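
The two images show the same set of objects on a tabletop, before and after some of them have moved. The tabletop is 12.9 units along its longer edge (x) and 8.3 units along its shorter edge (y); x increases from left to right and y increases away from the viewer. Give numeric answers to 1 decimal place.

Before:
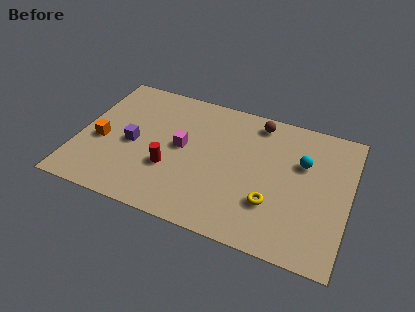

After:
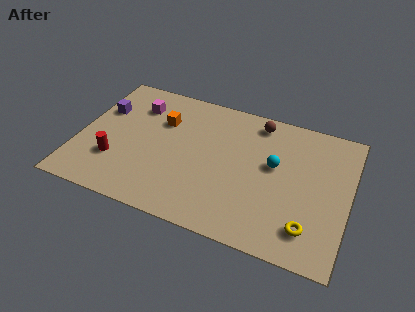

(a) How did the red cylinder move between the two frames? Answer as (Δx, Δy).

(-2.6, -0.4)

From the two frames, the red cylinder sits at roughly (4.5, 2.9) before and (1.9, 2.5) after.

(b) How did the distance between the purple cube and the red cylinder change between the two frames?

+1.1

They were about 2.1 units apart before and 3.2 after — 1.1 units further apart.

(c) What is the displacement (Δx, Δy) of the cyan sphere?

(-1.3, -0.6)

From the two frames, the cyan sphere sits at roughly (10.6, 5.4) before and (9.3, 4.8) after.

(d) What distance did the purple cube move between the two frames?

2.4

The purple cube moved from about (2.6, 3.8) to (0.9, 5.5), a distance of √(1.7² + 1.7²) ≈ 2.4.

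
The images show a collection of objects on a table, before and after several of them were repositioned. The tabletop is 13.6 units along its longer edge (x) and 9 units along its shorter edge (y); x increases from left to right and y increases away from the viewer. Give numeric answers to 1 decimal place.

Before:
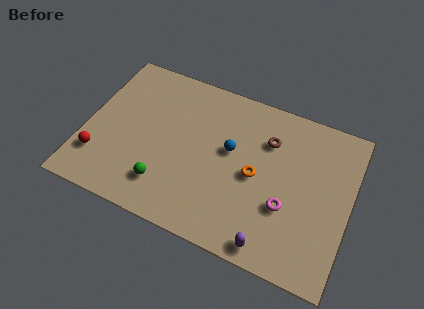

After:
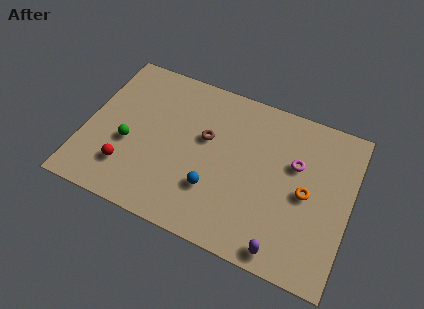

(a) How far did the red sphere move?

1.5

The red sphere moved from about (0.9, 2.3) to (2.4, 2.2), a distance of √(1.5² + 0.1²) ≈ 1.5.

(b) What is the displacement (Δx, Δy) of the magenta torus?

(0.2, 2.5)

The magenta torus was at about (10.5, 3.2) and moved to about (10.7, 5.7).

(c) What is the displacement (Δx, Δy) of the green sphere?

(-2.1, 1.6)

From the two frames, the green sphere sits at roughly (4.4, 2.0) before and (2.3, 3.6) after.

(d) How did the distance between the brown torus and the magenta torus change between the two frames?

+1.1

Before: roughly 3.5 units apart; after: 4.6. That's 1.1 units further apart.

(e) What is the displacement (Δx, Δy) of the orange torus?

(2.6, 0.0)

The orange torus was at about (8.8, 4.3) and moved to about (11.4, 4.3).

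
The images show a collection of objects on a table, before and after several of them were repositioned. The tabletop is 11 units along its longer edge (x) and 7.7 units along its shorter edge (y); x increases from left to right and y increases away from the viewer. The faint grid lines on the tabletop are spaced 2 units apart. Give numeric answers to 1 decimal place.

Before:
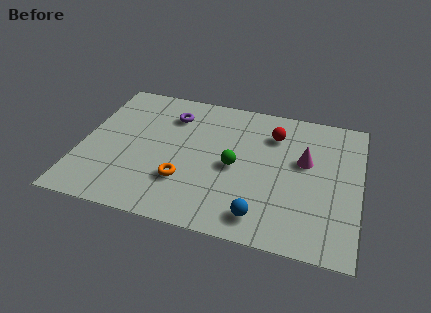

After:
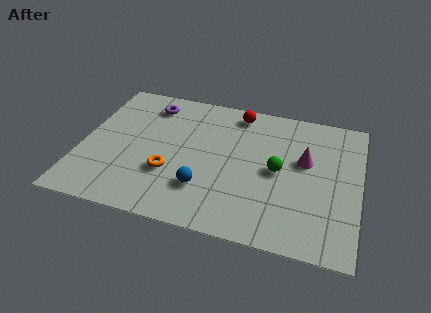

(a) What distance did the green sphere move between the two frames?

1.7

From (6.1, 3.6) to (7.8, 3.8), the green sphere covered √(1.7² + 0.2²) ≈ 1.7 units.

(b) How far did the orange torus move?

0.7

The orange torus was near (4.2, 2.3) before and (3.6, 2.6) after, so it travelled √(0.6² + 0.3²) ≈ 0.7 units.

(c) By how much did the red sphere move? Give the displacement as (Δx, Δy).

(-1.5, 0.9)

The red sphere was at about (7.5, 5.8) and moved to about (6.0, 6.7).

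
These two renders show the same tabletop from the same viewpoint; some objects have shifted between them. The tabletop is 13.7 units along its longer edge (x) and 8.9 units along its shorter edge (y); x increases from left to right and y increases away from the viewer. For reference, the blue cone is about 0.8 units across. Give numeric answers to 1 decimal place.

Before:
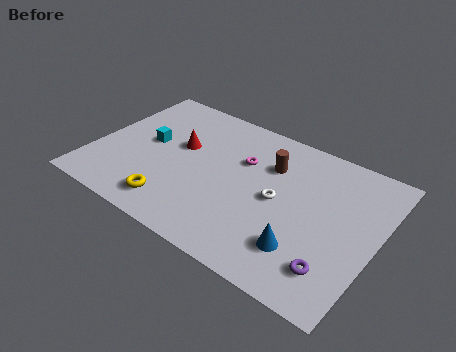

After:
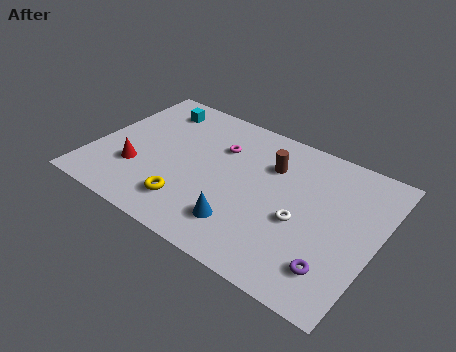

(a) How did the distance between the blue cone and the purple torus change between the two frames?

+2.9

They were about 1.5 units apart before and 4.4 after — 2.9 units further apart.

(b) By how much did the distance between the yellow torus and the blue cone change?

-3.6

The distance was about 6.2 in the first image and 2.6 in the second, so they moved 3.6 units closer together.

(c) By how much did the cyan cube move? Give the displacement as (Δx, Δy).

(-0.2, 2.5)

From the two frames, the cyan cube sits at roughly (2.5, 4.8) before and (2.3, 7.3) after.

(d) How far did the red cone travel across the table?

3.0

From (4.0, 5.3) to (2.3, 2.8), the red cone covered √(1.7² + 2.5²) ≈ 3.0 units.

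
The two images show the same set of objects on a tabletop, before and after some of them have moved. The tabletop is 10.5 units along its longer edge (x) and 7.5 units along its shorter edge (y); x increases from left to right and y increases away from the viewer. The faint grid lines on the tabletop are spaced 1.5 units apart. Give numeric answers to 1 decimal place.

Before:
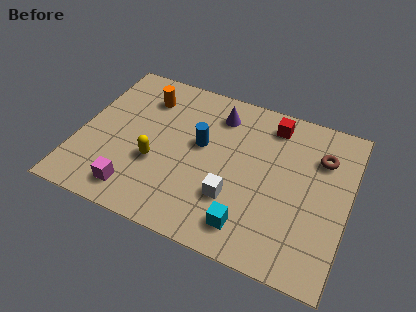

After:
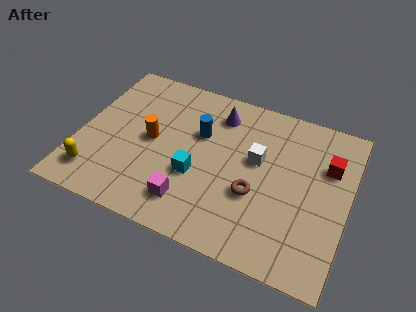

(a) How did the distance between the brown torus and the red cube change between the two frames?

+1.3

The distance was about 2.2 in the first image and 3.5 in the second, so they moved 1.3 units further apart.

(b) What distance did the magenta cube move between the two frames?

2.1

The magenta cube moved from about (2.5, 1.2) to (4.6, 1.5), a distance of √(2.1² + 0.3²) ≈ 2.1.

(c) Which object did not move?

the purple cone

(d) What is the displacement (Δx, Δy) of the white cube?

(0.7, 2.1)

From the two frames, the white cube sits at roughly (6.2, 2.3) before and (6.9, 4.4) after.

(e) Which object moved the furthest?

the brown torus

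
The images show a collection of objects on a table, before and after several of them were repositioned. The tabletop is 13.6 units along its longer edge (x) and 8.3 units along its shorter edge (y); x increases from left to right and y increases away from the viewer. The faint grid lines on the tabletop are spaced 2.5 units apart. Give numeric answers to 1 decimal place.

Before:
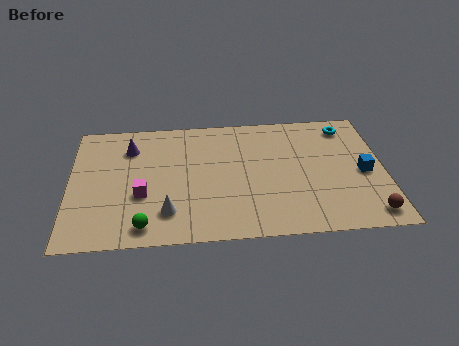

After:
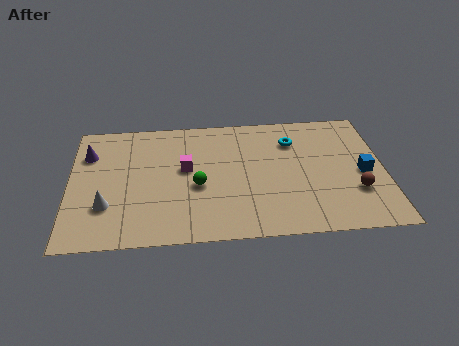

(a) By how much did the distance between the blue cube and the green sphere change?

-2.7

The distance was about 9.9 in the first image and 7.2 in the second, so they moved 2.7 units closer together.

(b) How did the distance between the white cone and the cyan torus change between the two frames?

-0.5

They were about 9.4 units apart before and 8.9 after — 0.5 units closer together.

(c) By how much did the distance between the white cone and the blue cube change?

+2.5

They were about 8.7 units apart before and 11.2 after — 2.5 units further apart.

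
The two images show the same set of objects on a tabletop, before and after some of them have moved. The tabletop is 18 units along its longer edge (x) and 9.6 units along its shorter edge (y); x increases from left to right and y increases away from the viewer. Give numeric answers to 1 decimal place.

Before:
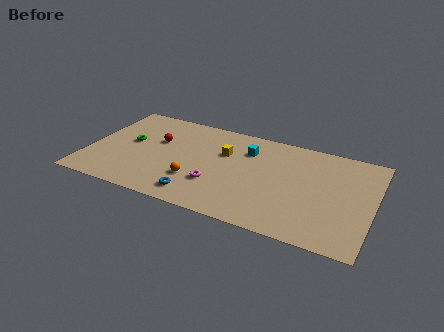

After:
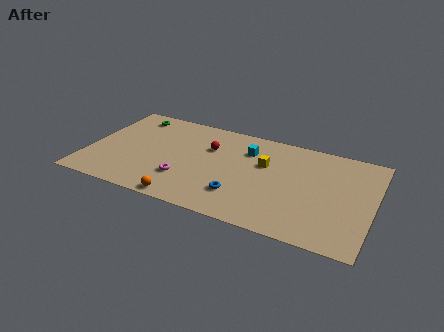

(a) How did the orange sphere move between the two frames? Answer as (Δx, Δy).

(-0.4, -2.1)

The orange sphere was at about (7.0, 2.9) and moved to about (6.6, 0.8).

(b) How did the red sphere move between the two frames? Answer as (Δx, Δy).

(3.3, 0.5)

The red sphere started near (4.2, 6.0) and ended near (7.5, 6.5).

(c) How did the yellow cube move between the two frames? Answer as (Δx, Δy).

(2.6, -0.2)

From the two frames, the yellow cube sits at roughly (8.5, 6.3) before and (11.1, 6.1) after.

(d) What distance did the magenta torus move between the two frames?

2.0

The magenta torus was near (8.3, 3.0) before and (6.3, 2.8) after, so it travelled √(2.0² + 0.2²) ≈ 2.0 units.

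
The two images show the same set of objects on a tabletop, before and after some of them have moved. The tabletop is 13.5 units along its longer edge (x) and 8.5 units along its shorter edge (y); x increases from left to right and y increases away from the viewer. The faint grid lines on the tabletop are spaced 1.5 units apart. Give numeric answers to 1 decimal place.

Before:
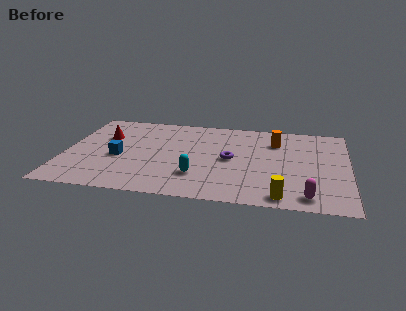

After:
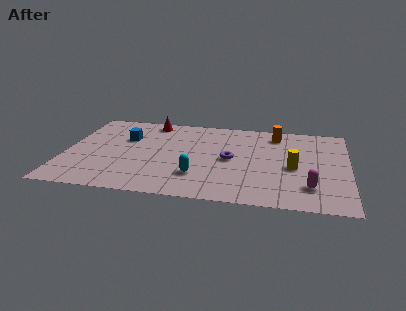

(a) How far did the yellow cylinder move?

2.9

The yellow cylinder was near (10.4, 0.9) before and (10.9, 3.8) after, so it travelled √(0.5² + 2.9²) ≈ 2.9 units.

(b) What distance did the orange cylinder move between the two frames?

0.8

The orange cylinder was near (10.0, 6.3) before and (10.0, 7.1) after, so it travelled √(0.0² + 0.8²) ≈ 0.8 units.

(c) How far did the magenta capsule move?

0.9

From (11.6, 1.1) to (11.7, 2.0), the magenta capsule covered √(0.1² + 0.9²) ≈ 0.9 units.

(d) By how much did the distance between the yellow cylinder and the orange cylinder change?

-2.0

The distance was about 5.4 in the first image and 3.4 in the second, so they moved 2.0 units closer together.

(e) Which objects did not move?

the cyan capsule and the purple torus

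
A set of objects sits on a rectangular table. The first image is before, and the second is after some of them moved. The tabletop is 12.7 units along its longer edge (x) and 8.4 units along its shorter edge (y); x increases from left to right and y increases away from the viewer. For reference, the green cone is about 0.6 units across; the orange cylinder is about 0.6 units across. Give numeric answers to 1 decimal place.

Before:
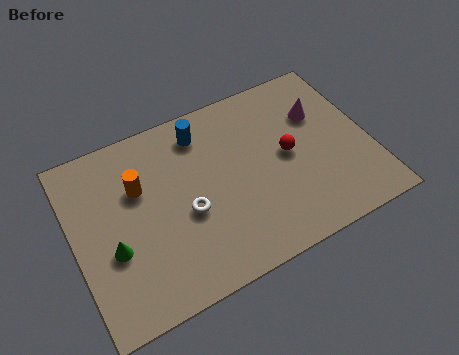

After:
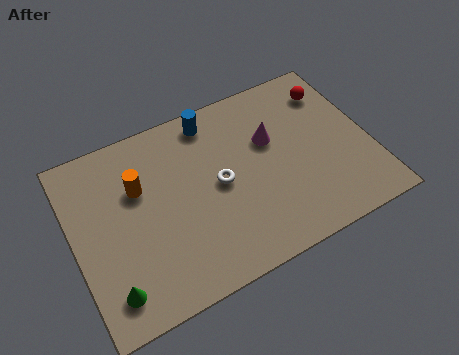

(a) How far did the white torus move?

1.7

From (4.7, 3.5) to (6.2, 4.2), the white torus covered √(1.5² + 0.7²) ≈ 1.7 units.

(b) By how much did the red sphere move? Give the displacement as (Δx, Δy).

(2.3, 2.3)

The red sphere was at about (9.2, 4.3) and moved to about (11.5, 6.6).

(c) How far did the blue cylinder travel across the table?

0.6

From (5.8, 6.9) to (6.3, 7.3), the blue cylinder covered √(0.5² + 0.4²) ≈ 0.6 units.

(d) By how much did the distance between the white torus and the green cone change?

+2.5

They were about 3.2 units apart before and 5.7 after — 2.5 units further apart.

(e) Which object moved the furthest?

the red sphere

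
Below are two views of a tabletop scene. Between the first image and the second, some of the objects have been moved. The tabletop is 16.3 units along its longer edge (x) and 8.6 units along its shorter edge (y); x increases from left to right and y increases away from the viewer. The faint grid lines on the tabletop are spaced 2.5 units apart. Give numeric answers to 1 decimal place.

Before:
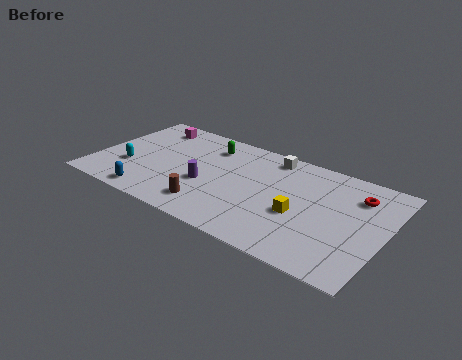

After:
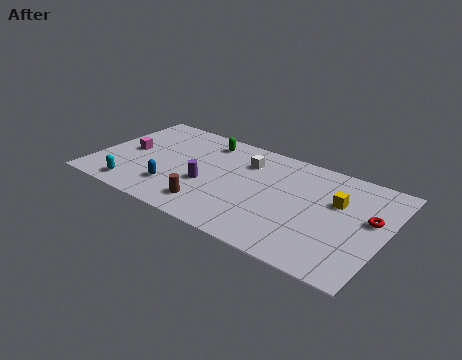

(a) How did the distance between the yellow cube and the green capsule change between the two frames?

+1.4

The distance was about 6.6 in the first image and 8.0 in the second, so they moved 1.4 units further apart.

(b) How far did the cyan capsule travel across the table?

1.8

From (2.0, 2.9) to (2.6, 1.2), the cyan capsule covered √(0.6² + 1.7²) ≈ 1.8 units.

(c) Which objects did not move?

the brown cylinder and the purple cylinder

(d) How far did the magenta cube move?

3.0

The magenta cube was near (2.4, 7.2) before and (1.7, 4.3) after, so it travelled √(0.7² + 2.9²) ≈ 3.0 units.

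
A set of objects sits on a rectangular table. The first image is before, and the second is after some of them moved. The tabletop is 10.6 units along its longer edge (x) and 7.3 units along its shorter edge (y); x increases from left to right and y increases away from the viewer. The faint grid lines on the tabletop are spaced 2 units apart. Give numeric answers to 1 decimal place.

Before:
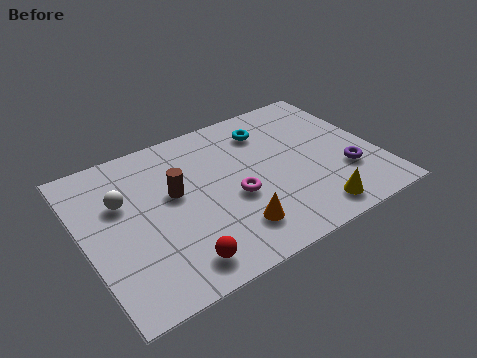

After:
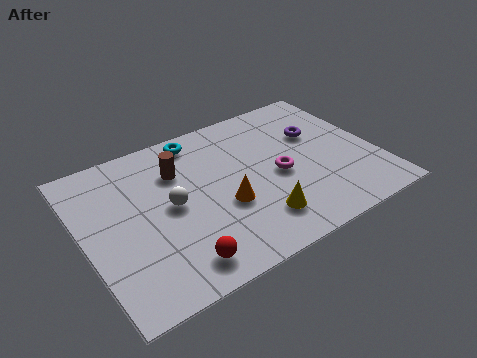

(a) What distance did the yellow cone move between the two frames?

2.0

From (7.8, 1.0) to (5.9, 1.6), the yellow cone covered √(1.9² + 0.6²) ≈ 2.0 units.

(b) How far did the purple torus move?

2.5

From (9.3, 2.3) to (8.7, 4.7), the purple torus covered √(0.6² + 2.4²) ≈ 2.5 units.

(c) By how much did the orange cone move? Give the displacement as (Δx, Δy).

(-0.1, 1.2)

The orange cone started near (5.0, 1.6) and ended near (4.9, 2.8).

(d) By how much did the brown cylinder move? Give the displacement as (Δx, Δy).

(0.3, 1.0)

The brown cylinder was at about (3.3, 4.2) and moved to about (3.6, 5.2).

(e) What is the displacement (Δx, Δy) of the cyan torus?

(-2.5, 0.7)

The cyan torus started near (7.0, 5.7) and ended near (4.5, 6.4).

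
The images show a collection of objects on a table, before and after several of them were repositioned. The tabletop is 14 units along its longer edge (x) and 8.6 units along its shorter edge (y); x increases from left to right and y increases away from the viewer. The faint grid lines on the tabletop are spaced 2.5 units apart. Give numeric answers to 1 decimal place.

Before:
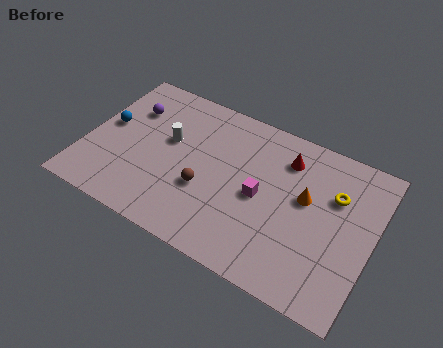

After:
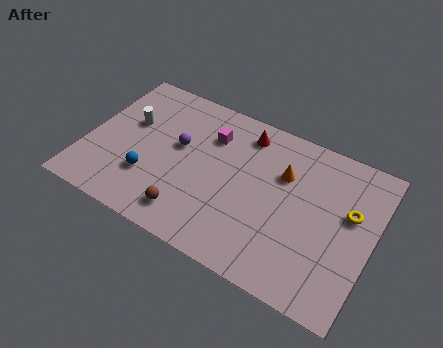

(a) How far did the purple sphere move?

2.8

The purple sphere moved from about (1.8, 6.1) to (4.4, 5.0), a distance of √(2.6² + 1.1²) ≈ 2.8.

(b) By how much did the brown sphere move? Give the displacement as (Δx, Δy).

(-0.5, -1.7)

From the two frames, the brown sphere sits at roughly (6.0, 3.2) before and (5.5, 1.5) after.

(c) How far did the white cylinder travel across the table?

2.0

The white cylinder moved from about (3.9, 5.1) to (1.9, 5.3), a distance of √(2.0² + 0.2²) ≈ 2.0.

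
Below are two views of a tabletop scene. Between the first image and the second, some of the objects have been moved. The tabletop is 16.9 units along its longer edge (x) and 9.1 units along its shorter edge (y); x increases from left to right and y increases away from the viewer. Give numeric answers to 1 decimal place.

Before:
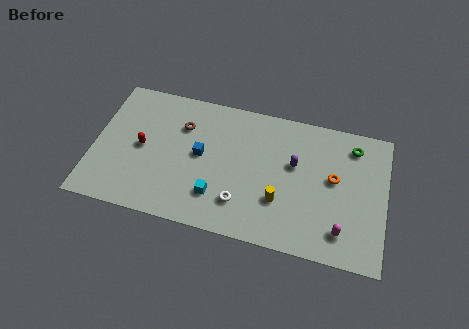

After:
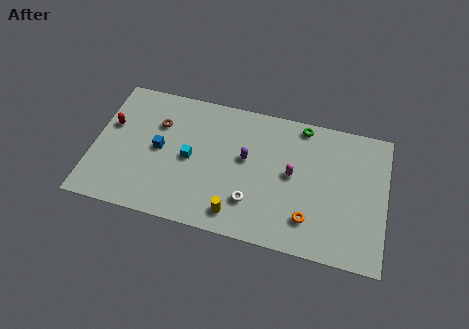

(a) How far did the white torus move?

0.6

The white torus was near (8.7, 2.2) before and (9.3, 2.4) after, so it travelled √(0.6² + 0.2²) ≈ 0.6 units.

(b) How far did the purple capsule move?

2.8

The purple capsule was near (11.6, 5.5) before and (8.8, 5.2) after, so it travelled √(2.8² + 0.3²) ≈ 2.8 units.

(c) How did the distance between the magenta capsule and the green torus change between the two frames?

-2.3

Before: roughly 5.7 units apart; after: 3.4. That's 2.3 units closer together.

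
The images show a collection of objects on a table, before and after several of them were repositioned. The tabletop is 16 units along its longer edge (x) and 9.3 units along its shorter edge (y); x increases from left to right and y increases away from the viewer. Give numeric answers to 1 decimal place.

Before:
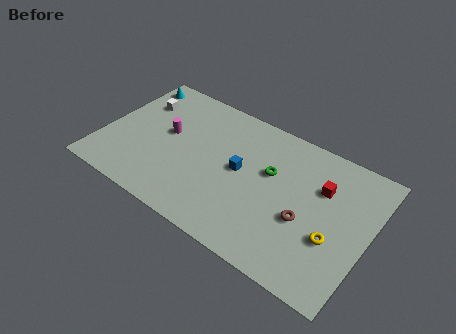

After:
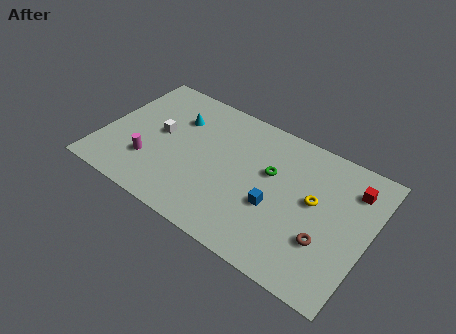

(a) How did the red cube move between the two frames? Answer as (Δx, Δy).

(1.7, 0.9)

The red cube started near (13.0, 6.3) and ended near (14.7, 7.2).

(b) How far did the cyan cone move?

3.4

The cyan cone moved from about (1.0, 8.0) to (4.1, 6.6), a distance of √(3.1² + 1.4²) ≈ 3.4.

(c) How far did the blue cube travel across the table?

2.6

From (8.3, 4.9) to (10.6, 3.6), the blue cube covered √(2.3² + 1.3²) ≈ 2.6 units.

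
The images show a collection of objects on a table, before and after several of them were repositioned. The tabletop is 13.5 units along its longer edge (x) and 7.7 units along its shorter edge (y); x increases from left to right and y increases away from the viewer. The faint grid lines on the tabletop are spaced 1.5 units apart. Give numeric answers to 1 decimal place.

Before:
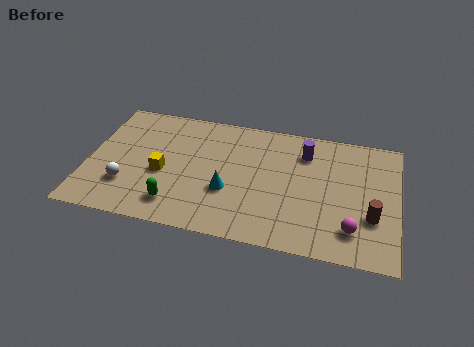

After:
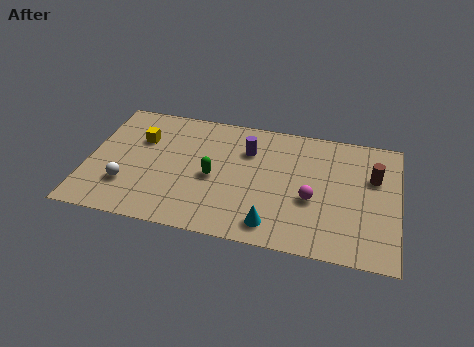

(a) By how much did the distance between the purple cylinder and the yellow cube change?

-1.9

The distance was about 6.6 in the first image and 4.7 in the second, so they moved 1.9 units closer together.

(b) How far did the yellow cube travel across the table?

2.2

The yellow cube was near (3.3, 3.3) before and (2.2, 5.2) after, so it travelled √(1.1² + 1.9²) ≈ 2.2 units.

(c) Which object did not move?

the white sphere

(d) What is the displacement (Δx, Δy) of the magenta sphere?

(-1.8, 1.4)

From the two frames, the magenta sphere sits at roughly (11.6, 1.7) before and (9.8, 3.1) after.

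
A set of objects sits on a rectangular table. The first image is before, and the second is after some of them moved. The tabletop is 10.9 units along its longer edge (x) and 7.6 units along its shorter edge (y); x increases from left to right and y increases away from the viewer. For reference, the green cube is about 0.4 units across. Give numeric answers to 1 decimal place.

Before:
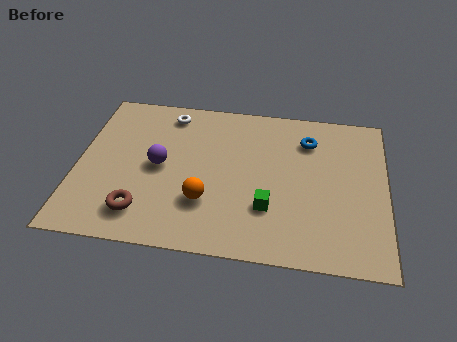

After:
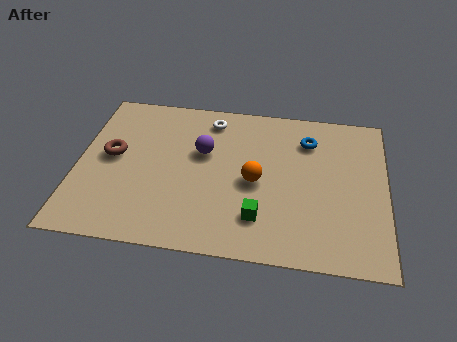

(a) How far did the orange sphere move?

2.1

The orange sphere was near (4.6, 2.3) before and (6.3, 3.5) after, so it travelled √(1.7² + 1.2²) ≈ 2.1 units.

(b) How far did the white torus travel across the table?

1.5

From (3.1, 6.5) to (4.6, 6.4), the white torus covered √(1.5² + 0.1²) ≈ 1.5 units.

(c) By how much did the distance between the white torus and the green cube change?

-0.6

They were about 5.6 units apart before and 5.0 after — 0.6 units closer together.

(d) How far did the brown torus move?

2.9

From (2.4, 1.5) to (1.2, 4.1), the brown torus covered √(1.2² + 2.6²) ≈ 2.9 units.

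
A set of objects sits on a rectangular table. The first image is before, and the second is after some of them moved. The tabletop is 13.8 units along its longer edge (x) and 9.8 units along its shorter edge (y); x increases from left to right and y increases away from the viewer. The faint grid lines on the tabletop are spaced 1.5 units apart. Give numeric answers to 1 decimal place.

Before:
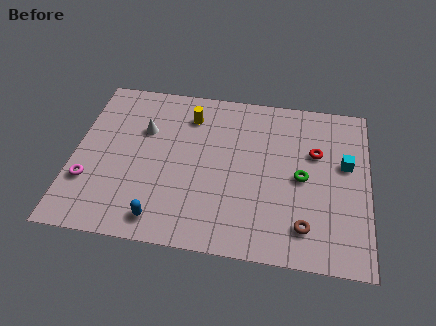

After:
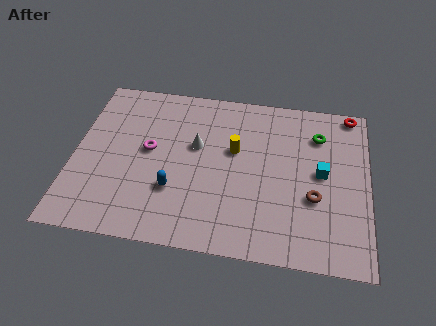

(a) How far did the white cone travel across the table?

2.6

The white cone moved from about (3.2, 6.5) to (5.7, 5.9), a distance of √(2.5² + 0.6²) ≈ 2.6.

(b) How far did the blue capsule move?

1.9

The blue capsule was near (4.3, 1.3) before and (4.8, 3.1) after, so it travelled √(0.5² + 1.8²) ≈ 1.9 units.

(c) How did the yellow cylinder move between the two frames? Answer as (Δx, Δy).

(2.2, -1.8)

From the two frames, the yellow cylinder sits at roughly (5.3, 7.7) before and (7.5, 5.9) after.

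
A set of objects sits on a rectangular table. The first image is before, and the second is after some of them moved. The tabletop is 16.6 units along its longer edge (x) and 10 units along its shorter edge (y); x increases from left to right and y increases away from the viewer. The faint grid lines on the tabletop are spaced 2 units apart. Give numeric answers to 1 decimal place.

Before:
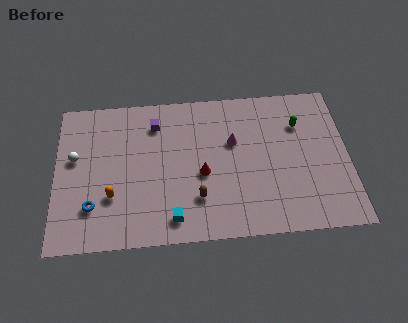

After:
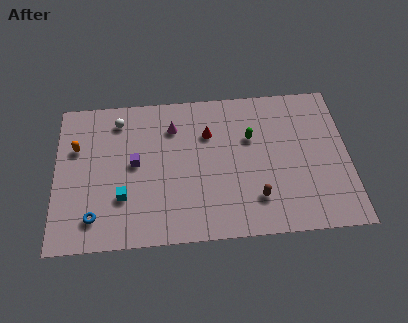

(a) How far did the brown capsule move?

3.3

From (8.0, 2.7) to (11.3, 2.4), the brown capsule covered √(3.3² + 0.3²) ≈ 3.3 units.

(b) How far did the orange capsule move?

3.9

From (3.2, 3.2) to (1.2, 6.6), the orange capsule covered √(2.0² + 3.4²) ≈ 3.9 units.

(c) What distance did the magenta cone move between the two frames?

3.6

From (10.1, 6.3) to (6.7, 7.6), the magenta cone covered √(3.4² + 1.3²) ≈ 3.6 units.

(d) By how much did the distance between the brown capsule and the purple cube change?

+1.7

They were about 5.7 units apart before and 7.4 after — 1.7 units further apart.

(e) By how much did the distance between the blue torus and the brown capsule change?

+3.2

Before: roughly 5.9 units apart; after: 9.1. That's 3.2 units further apart.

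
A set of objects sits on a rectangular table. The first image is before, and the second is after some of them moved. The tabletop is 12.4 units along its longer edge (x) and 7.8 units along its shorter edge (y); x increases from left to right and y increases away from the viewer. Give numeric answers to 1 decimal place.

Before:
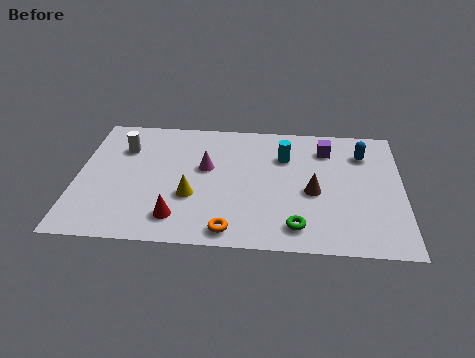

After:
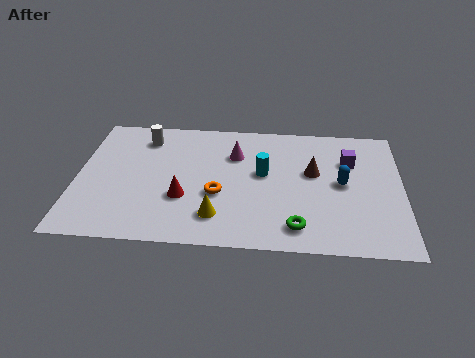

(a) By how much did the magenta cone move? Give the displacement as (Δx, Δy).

(1.1, 0.9)

The magenta cone was at about (4.9, 4.6) and moved to about (6.0, 5.5).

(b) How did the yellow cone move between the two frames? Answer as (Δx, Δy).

(1.0, -1.1)

The yellow cone started near (4.4, 2.8) and ended near (5.4, 1.7).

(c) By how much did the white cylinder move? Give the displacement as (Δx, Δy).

(0.8, 0.7)

From the two frames, the white cylinder sits at roughly (1.7, 5.6) before and (2.5, 6.3) after.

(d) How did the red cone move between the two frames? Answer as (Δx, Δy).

(0.2, 1.2)

From the two frames, the red cone sits at roughly (3.9, 1.5) before and (4.1, 2.7) after.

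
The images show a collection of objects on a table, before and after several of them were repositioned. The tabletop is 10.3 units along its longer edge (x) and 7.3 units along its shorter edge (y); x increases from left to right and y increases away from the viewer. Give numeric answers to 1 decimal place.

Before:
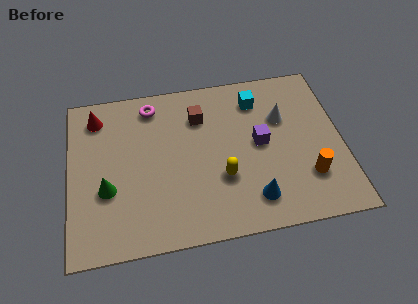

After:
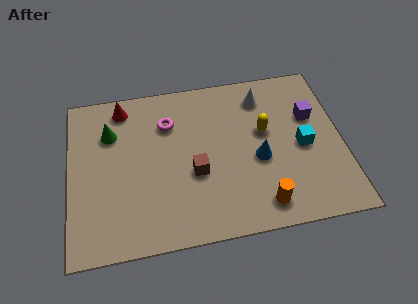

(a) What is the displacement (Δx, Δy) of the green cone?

(0.2, 2.5)

From the two frames, the green cone sits at roughly (1.4, 2.7) before and (1.6, 5.2) after.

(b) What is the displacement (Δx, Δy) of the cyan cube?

(1.6, -2.4)

From the two frames, the cyan cube sits at roughly (7.2, 5.8) before and (8.8, 3.4) after.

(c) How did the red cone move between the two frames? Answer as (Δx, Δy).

(1.0, 0.3)

The red cone started near (1.1, 6.0) and ended near (2.1, 6.3).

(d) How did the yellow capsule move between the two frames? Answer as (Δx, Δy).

(1.7, 1.8)

The yellow capsule started near (5.7, 2.5) and ended near (7.4, 4.3).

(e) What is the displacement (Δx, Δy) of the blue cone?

(0.3, 1.7)

The blue cone started near (6.8, 1.4) and ended near (7.1, 3.1).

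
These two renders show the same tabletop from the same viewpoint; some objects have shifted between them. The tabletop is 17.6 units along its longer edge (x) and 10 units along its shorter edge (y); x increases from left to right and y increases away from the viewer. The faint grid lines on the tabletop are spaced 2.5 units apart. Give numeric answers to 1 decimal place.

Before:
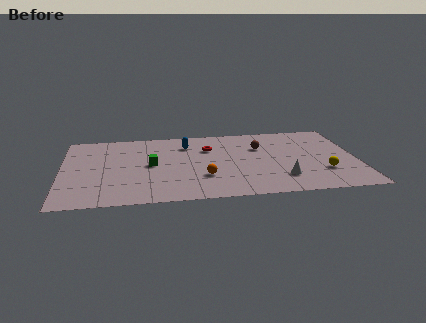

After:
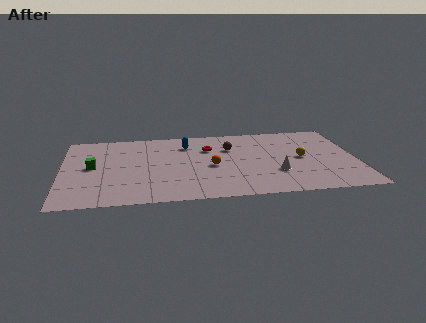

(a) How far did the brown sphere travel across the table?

1.8

The brown sphere was near (11.9, 6.8) before and (10.1, 6.9) after, so it travelled √(1.8² + 0.1²) ≈ 1.8 units.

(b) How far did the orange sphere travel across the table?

1.5

From (8.4, 3.1) to (8.9, 4.5), the orange sphere covered √(0.5² + 1.4²) ≈ 1.5 units.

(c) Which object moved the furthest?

the green cube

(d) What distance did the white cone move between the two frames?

0.9

The white cone was near (13.0, 2.4) before and (12.7, 3.2) after, so it travelled √(0.3² + 0.8²) ≈ 0.9 units.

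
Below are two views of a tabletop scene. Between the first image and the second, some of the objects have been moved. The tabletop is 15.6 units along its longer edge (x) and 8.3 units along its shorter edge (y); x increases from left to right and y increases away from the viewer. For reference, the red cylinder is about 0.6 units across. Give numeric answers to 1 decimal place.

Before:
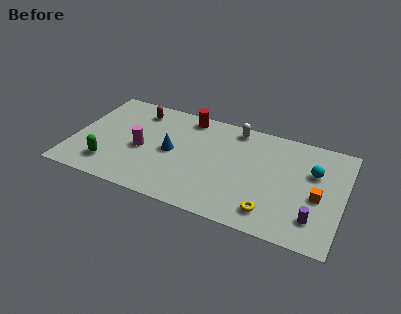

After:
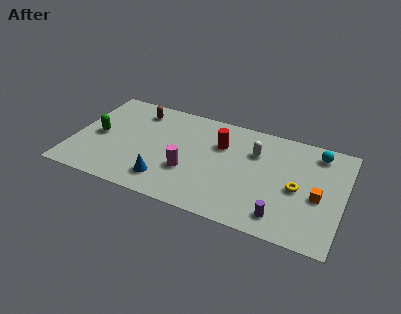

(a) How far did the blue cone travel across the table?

2.4

From (5.7, 4.1) to (5.6, 1.7), the blue cone covered √(0.1² + 2.4²) ≈ 2.4 units.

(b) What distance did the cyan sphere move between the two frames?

1.6

The cyan sphere moved from about (13.8, 5.4) to (13.9, 7.0), a distance of √(0.1² + 1.6²) ≈ 1.6.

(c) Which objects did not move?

the brown capsule and the orange cube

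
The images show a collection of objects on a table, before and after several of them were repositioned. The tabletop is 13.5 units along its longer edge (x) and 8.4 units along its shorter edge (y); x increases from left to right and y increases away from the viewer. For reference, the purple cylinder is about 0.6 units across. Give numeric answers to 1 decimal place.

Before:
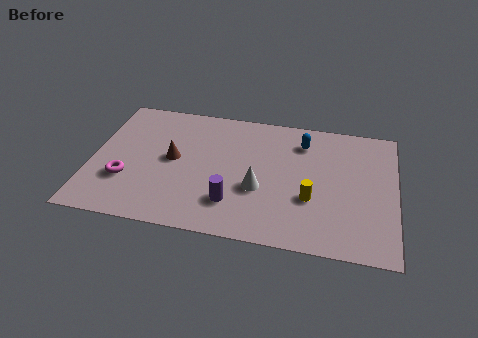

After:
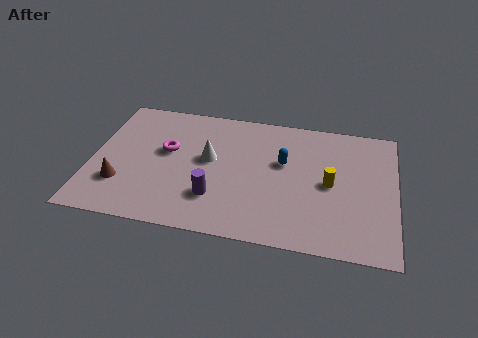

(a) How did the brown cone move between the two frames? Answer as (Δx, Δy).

(-2.2, -2.0)

The brown cone was at about (3.6, 4.4) and moved to about (1.4, 2.4).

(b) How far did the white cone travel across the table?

2.7

From (7.5, 3.2) to (5.2, 4.7), the white cone covered √(2.3² + 1.5²) ≈ 2.7 units.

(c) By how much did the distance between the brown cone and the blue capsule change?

+1.5

Before: roughly 6.1 units apart; after: 7.6. That's 1.5 units further apart.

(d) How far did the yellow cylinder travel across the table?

1.4

The yellow cylinder moved from about (9.8, 3.0) to (10.6, 4.1), a distance of √(0.8² + 1.1²) ≈ 1.4.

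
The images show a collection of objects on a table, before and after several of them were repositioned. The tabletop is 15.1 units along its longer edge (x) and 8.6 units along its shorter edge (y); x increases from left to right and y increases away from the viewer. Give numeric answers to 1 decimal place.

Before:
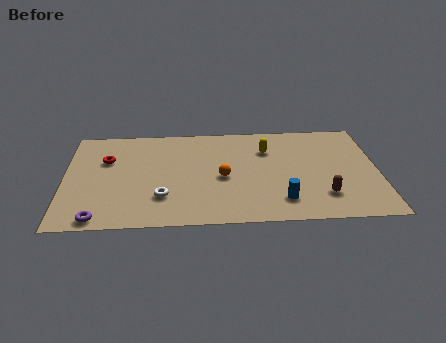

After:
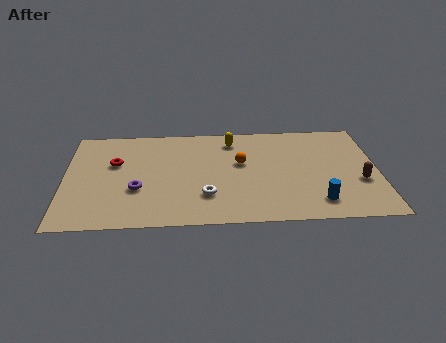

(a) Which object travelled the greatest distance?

the purple torus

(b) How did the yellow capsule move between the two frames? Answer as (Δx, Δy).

(-1.7, 0.9)

The yellow capsule was at about (9.8, 6.2) and moved to about (8.1, 7.1).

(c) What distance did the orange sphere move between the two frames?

1.5

The orange sphere moved from about (7.6, 3.9) to (8.5, 5.1), a distance of √(0.9² + 1.2²) ≈ 1.5.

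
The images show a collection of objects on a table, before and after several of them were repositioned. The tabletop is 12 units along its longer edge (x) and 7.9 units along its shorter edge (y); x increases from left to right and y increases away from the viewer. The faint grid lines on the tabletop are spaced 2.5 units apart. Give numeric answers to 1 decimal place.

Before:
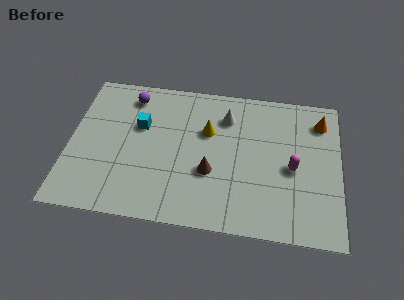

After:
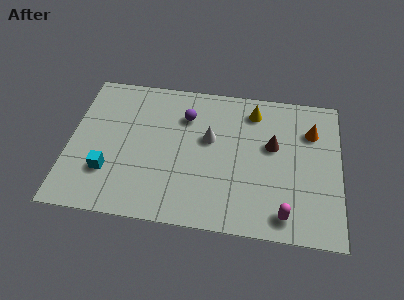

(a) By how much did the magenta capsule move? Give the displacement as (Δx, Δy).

(-0.3, -2.5)

The magenta capsule was at about (9.9, 3.6) and moved to about (9.6, 1.1).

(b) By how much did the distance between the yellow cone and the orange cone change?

-2.4

The distance was about 5.1 in the first image and 2.7 in the second, so they moved 2.4 units closer together.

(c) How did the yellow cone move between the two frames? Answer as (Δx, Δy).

(2.0, 1.4)

The yellow cone started near (6.1, 5.1) and ended near (8.1, 6.5).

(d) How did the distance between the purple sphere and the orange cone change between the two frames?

-2.9

The distance was about 8.5 in the first image and 5.6 in the second, so they moved 2.9 units closer together.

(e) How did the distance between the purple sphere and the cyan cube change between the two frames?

+3.1

The distance was about 1.7 in the first image and 4.8 in the second, so they moved 3.1 units further apart.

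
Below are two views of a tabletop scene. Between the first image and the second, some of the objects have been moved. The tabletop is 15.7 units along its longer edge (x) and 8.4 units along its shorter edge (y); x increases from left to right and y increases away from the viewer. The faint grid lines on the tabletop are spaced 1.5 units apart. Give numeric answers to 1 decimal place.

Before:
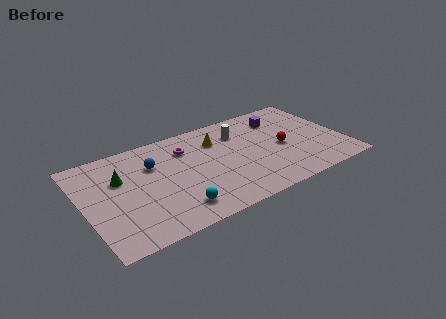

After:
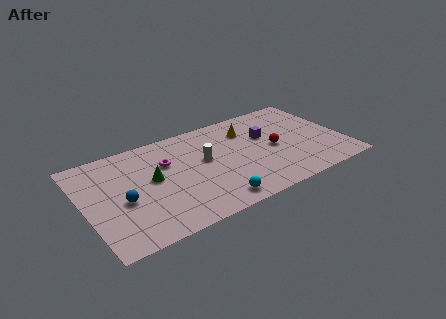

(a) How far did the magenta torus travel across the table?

1.5

The magenta torus was near (6.4, 6.3) before and (5.1, 5.6) after, so it travelled √(1.3² + 0.7²) ≈ 1.5 units.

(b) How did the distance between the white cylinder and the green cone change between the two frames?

-4.2

Before: roughly 7.4 units apart; after: 3.2. That's 4.2 units closer together.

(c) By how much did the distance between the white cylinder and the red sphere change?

+1.0

Before: roughly 3.3 units apart; after: 4.3. That's 1.0 units further apart.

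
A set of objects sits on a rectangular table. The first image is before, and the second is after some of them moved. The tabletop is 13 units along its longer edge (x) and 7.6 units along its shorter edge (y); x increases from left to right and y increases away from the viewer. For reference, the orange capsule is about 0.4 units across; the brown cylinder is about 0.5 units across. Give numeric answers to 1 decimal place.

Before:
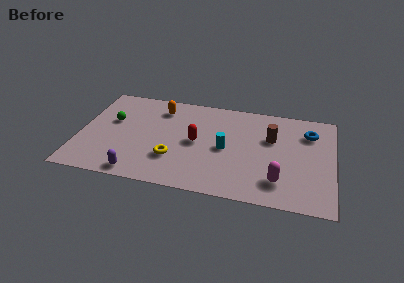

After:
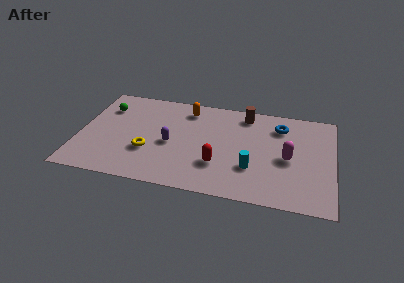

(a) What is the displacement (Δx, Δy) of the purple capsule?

(1.5, 2.6)

The purple capsule was at about (3.2, 0.8) and moved to about (4.7, 3.4).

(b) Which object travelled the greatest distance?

the purple capsule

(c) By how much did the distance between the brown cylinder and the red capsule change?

+0.4

The distance was about 4.0 in the first image and 4.4 in the second, so they moved 0.4 units further apart.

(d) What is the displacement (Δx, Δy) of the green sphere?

(-0.4, 1.0)

The green sphere started near (1.6, 4.6) and ended near (1.2, 5.6).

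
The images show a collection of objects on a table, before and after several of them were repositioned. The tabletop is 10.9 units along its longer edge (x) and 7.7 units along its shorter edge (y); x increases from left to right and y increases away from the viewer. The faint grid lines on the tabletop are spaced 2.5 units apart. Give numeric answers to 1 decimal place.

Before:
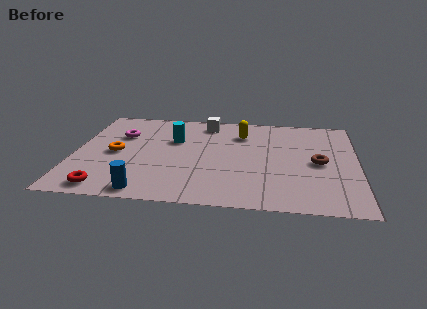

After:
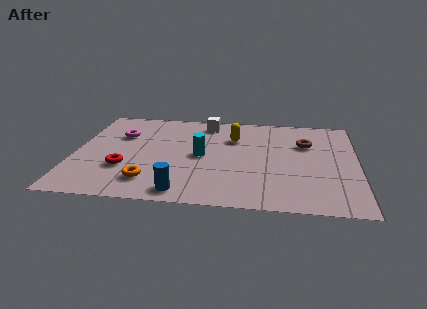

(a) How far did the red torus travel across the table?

1.7

From (1.4, 0.9) to (2.0, 2.5), the red torus covered √(0.6² + 1.6²) ≈ 1.7 units.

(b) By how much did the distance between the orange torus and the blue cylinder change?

-1.7

They were about 3.2 units apart before and 1.5 after — 1.7 units closer together.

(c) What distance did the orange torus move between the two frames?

2.5

From (1.6, 3.7) to (3.0, 1.6), the orange torus covered √(1.4² + 2.1²) ≈ 2.5 units.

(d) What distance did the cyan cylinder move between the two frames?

1.6

The cyan cylinder moved from about (3.8, 5.0) to (4.9, 3.8), a distance of √(1.1² + 1.2²) ≈ 1.6.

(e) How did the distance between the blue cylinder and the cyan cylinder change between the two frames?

-1.3

They were about 4.3 units apart before and 3.0 after — 1.3 units closer together.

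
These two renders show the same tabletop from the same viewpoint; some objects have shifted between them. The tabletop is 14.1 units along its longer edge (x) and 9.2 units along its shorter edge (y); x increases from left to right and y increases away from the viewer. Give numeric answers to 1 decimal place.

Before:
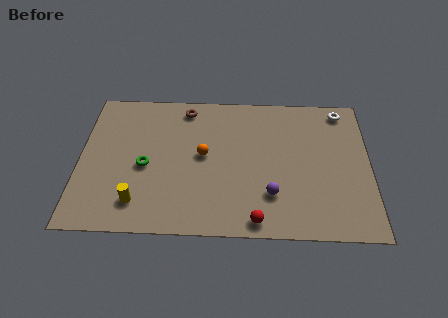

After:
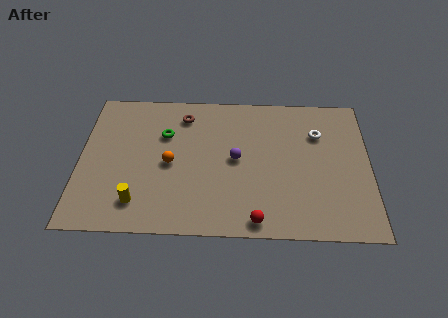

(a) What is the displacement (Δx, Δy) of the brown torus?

(-0.1, -0.5)

The brown torus started near (5.1, 8.0) and ended near (5.0, 7.5).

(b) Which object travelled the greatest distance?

the purple sphere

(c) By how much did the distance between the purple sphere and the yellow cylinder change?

-0.9

They were about 6.4 units apart before and 5.5 after — 0.9 units closer together.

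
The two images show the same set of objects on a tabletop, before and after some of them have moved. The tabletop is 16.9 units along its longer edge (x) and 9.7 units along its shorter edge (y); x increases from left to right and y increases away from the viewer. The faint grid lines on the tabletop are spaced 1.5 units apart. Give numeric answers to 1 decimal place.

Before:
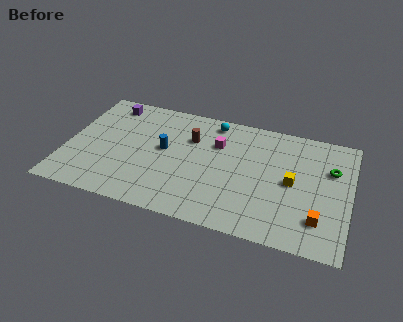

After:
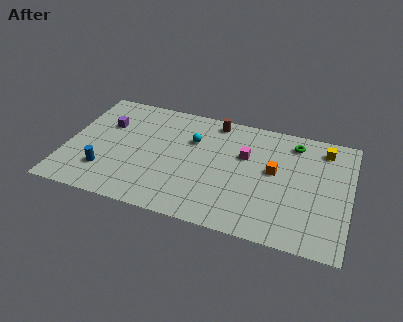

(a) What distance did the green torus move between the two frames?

2.8

The green torus was near (15.7, 6.5) before and (13.4, 8.1) after, so it travelled √(2.3² + 1.6²) ≈ 2.8 units.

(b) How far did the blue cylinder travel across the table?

4.3

The blue cylinder was near (5.8, 5.3) before and (2.5, 2.5) after, so it travelled √(3.3² + 2.8²) ≈ 4.3 units.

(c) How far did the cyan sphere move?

2.2

From (8.5, 8.5) to (7.4, 6.6), the cyan sphere covered √(1.1² + 1.9²) ≈ 2.2 units.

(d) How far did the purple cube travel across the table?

1.8

From (2.2, 8.3) to (2.2, 6.5), the purple cube covered √(0.0² + 1.8²) ≈ 1.8 units.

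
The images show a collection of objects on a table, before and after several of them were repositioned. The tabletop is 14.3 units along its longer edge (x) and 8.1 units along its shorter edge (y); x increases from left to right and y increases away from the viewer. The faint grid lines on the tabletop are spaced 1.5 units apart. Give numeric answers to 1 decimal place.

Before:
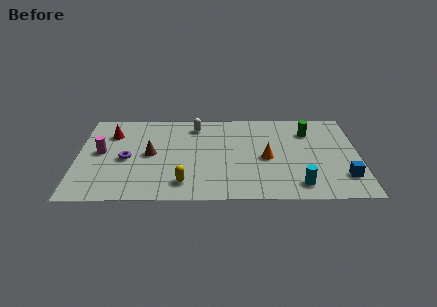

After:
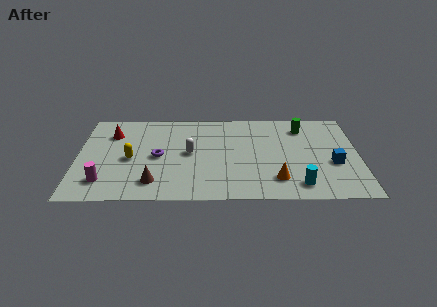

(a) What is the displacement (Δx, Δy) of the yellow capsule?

(-2.7, 2.2)

The yellow capsule started near (5.4, 1.5) and ended near (2.7, 3.7).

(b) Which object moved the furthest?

the yellow capsule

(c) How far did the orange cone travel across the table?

2.0

From (9.6, 3.7) to (10.1, 1.8), the orange cone covered √(0.5² + 1.9²) ≈ 2.0 units.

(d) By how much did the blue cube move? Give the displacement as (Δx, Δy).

(-0.5, 1.2)

From the two frames, the blue cube sits at roughly (13.5, 2.0) before and (13.0, 3.2) after.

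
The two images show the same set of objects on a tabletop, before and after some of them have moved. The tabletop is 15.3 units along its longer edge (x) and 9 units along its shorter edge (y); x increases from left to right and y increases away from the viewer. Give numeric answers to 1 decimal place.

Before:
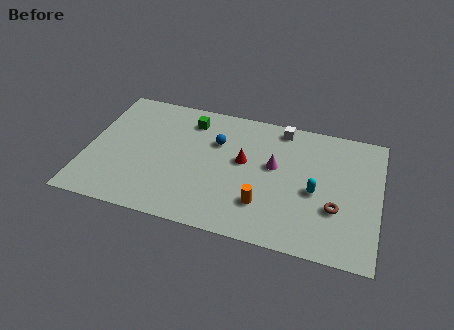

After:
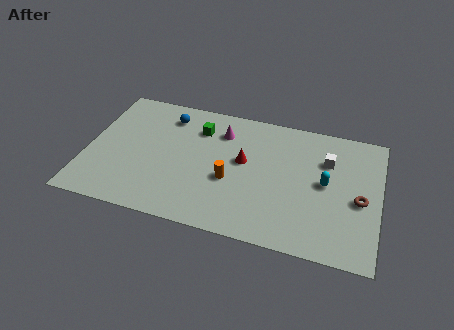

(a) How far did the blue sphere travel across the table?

3.0

From (6.7, 6.1) to (4.0, 7.3), the blue sphere covered √(2.7² + 1.2²) ≈ 3.0 units.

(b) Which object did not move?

the red cone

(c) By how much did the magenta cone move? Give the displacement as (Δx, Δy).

(-2.9, 1.7)

The magenta cone was at about (9.8, 5.2) and moved to about (6.9, 6.9).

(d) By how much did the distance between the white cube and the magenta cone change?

+2.8

Before: roughly 2.8 units apart; after: 5.6. That's 2.8 units further apart.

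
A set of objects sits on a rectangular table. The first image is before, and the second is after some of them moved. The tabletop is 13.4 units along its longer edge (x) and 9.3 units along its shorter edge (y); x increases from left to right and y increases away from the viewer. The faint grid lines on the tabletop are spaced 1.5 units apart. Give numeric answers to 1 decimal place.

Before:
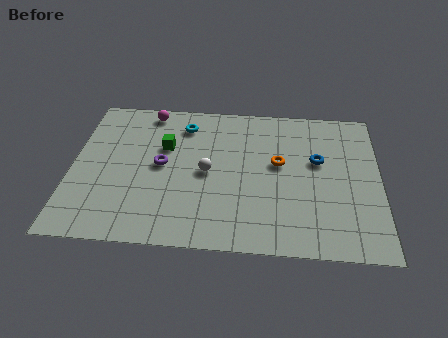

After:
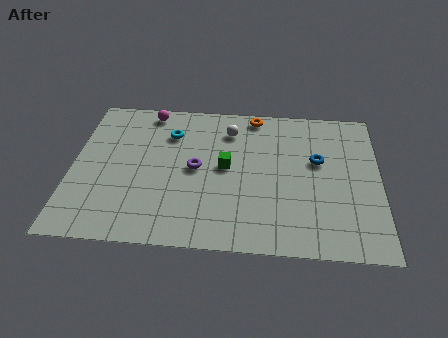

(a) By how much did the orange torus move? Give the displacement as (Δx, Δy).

(-1.1, 3.1)

The orange torus started near (9.0, 5.3) and ended near (7.9, 8.4).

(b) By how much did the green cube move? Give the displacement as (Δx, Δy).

(2.7, -1.1)

From the two frames, the green cube sits at roughly (4.0, 6.0) before and (6.7, 4.9) after.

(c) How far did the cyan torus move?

0.8

The cyan torus was near (4.8, 7.5) before and (4.2, 6.9) after, so it travelled √(0.6² + 0.6²) ≈ 0.8 units.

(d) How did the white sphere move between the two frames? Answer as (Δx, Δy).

(0.9, 2.8)

The white sphere started near (5.9, 4.5) and ended near (6.8, 7.3).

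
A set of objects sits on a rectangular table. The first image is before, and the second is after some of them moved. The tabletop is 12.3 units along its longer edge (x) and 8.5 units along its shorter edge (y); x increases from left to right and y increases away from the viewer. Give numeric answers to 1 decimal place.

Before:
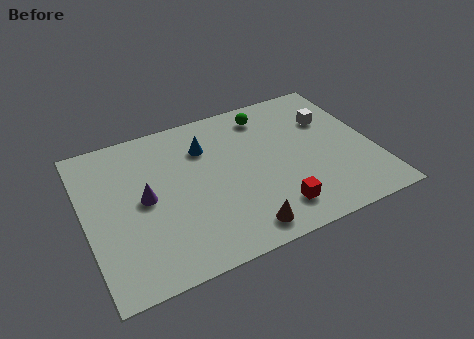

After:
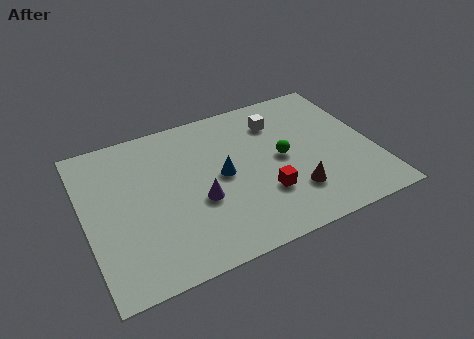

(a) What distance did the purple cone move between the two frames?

2.4

From (2.5, 4.3) to (4.7, 3.3), the purple cone covered √(2.2² + 1.0²) ≈ 2.4 units.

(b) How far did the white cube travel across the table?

2.3

The white cube moved from about (10.7, 5.8) to (8.5, 6.5), a distance of √(2.2² + 0.7²) ≈ 2.3.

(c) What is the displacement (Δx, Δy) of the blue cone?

(0.5, -1.9)

The blue cone was at about (5.3, 6.2) and moved to about (5.8, 4.3).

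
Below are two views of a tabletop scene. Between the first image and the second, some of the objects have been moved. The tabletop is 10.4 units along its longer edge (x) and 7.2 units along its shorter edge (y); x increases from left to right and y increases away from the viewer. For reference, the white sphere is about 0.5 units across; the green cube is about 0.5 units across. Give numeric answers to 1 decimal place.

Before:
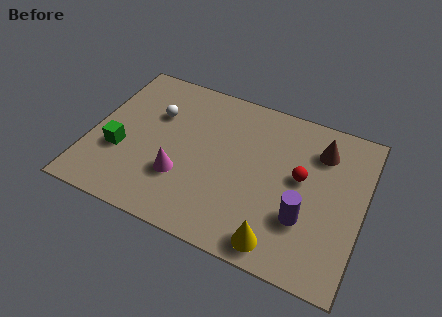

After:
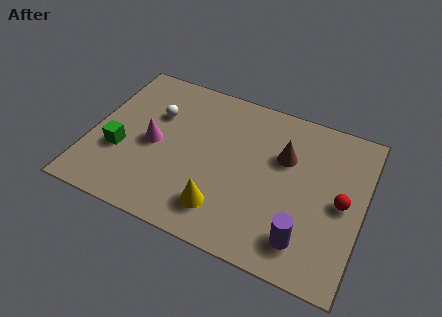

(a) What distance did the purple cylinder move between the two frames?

0.9

From (8.3, 2.3) to (8.4, 1.4), the purple cylinder covered √(0.1² + 0.9²) ≈ 0.9 units.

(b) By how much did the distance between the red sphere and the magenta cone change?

+2.5

The distance was about 4.7 in the first image and 7.2 in the second, so they moved 2.5 units further apart.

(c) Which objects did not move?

the white sphere and the green cube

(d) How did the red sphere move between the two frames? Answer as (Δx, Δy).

(1.6, -0.5)

The red sphere was at about (8.0, 4.0) and moved to about (9.6, 3.5).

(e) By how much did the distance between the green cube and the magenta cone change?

-1.0

They were about 2.4 units apart before and 1.4 after — 1.0 units closer together.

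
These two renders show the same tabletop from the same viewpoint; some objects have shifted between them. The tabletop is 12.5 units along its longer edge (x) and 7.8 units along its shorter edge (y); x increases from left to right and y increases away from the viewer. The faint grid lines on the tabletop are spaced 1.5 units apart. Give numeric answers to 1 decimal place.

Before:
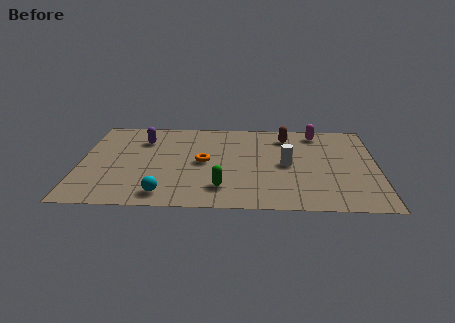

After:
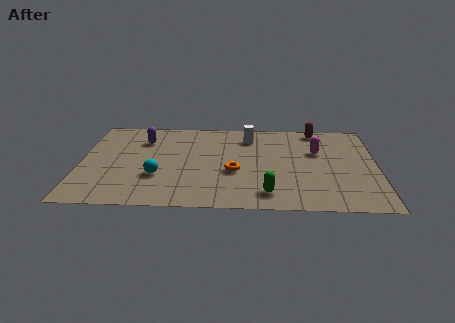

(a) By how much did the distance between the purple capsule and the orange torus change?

+1.5

They were about 3.2 units apart before and 4.7 after — 1.5 units further apart.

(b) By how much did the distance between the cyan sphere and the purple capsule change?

-1.5

Before: roughly 4.8 units apart; after: 3.3. That's 1.5 units closer together.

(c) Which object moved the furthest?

the white cylinder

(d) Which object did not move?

the purple capsule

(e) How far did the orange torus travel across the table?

1.5

The orange torus was near (5.2, 3.9) before and (6.5, 3.1) after, so it travelled √(1.3² + 0.8²) ≈ 1.5 units.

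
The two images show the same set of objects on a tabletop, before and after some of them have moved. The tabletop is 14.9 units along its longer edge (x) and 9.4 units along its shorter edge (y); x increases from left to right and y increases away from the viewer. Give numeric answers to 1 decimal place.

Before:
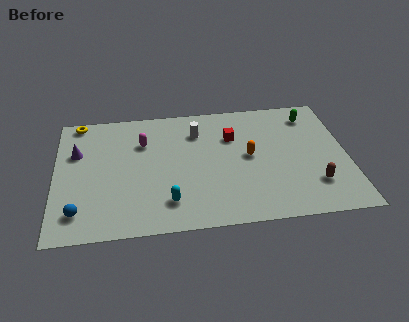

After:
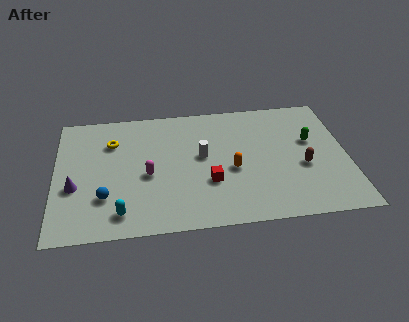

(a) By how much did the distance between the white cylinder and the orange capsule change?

-1.5

They were about 3.4 units apart before and 1.9 after — 1.5 units closer together.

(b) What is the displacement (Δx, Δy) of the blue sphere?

(1.3, 0.9)

The blue sphere started near (1.2, 1.8) and ended near (2.5, 2.7).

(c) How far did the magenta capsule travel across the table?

2.5

The magenta capsule moved from about (4.5, 6.6) to (4.7, 4.1), a distance of √(0.2² + 2.5²) ≈ 2.5.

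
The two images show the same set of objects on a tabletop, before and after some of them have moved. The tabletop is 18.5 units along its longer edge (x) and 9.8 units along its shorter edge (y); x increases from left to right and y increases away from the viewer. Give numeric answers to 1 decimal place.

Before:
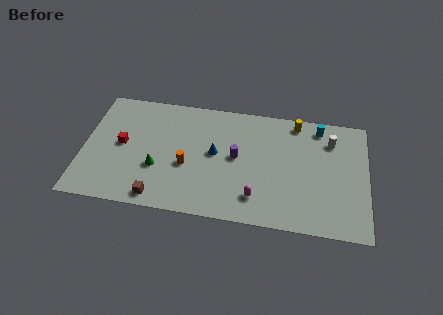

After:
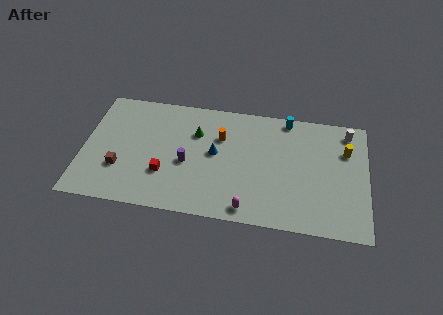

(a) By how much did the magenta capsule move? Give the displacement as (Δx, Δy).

(-0.5, -1.0)

The magenta capsule was at about (11.4, 2.1) and moved to about (10.9, 1.1).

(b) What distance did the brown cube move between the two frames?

3.3

The brown cube was near (5.1, 1.1) before and (2.5, 3.1) after, so it travelled √(2.6² + 2.0²) ≈ 3.3 units.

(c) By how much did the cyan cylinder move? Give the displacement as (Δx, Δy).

(-2.1, 0.4)

The cyan cylinder was at about (15.3, 8.5) and moved to about (13.2, 8.9).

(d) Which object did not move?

the blue cone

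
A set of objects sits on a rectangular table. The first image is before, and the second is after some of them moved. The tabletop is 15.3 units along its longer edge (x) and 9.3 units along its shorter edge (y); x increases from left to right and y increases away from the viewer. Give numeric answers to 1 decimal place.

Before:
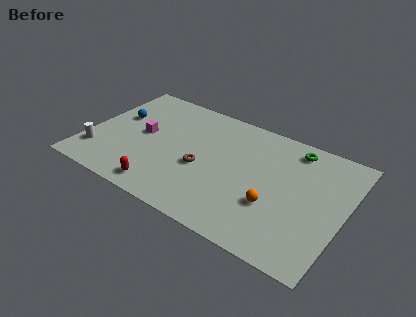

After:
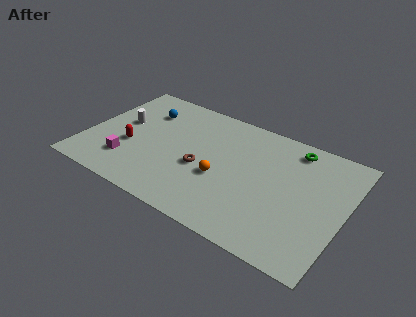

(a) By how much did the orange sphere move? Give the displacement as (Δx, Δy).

(-3.2, 0.5)

The orange sphere was at about (11.4, 3.2) and moved to about (8.2, 3.7).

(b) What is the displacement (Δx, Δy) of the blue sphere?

(1.5, 1.2)

From the two frames, the blue sphere sits at roughly (1.5, 5.7) before and (3.0, 6.9) after.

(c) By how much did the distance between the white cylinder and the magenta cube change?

-0.4

Before: roughly 3.5 units apart; after: 3.1. That's 0.4 units closer together.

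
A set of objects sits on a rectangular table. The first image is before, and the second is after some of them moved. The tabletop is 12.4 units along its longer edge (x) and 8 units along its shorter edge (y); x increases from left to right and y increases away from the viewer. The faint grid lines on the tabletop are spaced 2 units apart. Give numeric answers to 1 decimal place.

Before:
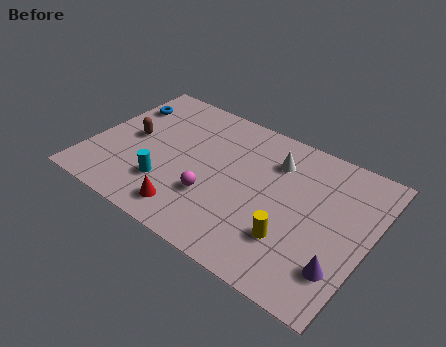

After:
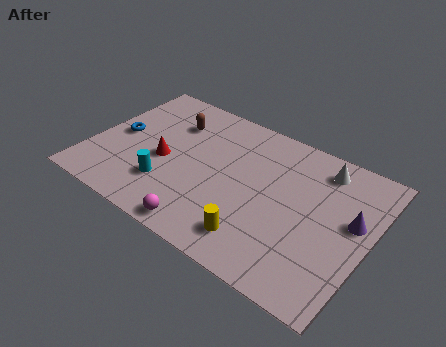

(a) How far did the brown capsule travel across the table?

2.3

The brown capsule was near (1.7, 4.1) before and (3.2, 5.9) after, so it travelled √(1.5² + 1.8²) ≈ 2.3 units.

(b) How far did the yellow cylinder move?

1.6

The yellow cylinder was near (9.3, 2.3) before and (7.9, 1.5) after, so it travelled √(1.4² + 0.8²) ≈ 1.6 units.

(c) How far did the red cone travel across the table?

2.7

From (4.9, 1.3) to (3.3, 3.5), the red cone covered √(1.6² + 2.2²) ≈ 2.7 units.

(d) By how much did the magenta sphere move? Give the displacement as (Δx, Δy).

(0.0, -1.8)

From the two frames, the magenta sphere sits at roughly (5.7, 2.6) before and (5.7, 0.8) after.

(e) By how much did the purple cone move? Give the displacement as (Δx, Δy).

(0.1, 2.6)

The purple cone started near (11.5, 2.0) and ended near (11.6, 4.6).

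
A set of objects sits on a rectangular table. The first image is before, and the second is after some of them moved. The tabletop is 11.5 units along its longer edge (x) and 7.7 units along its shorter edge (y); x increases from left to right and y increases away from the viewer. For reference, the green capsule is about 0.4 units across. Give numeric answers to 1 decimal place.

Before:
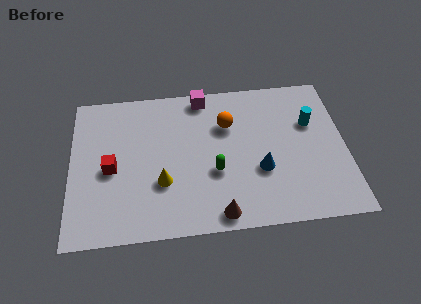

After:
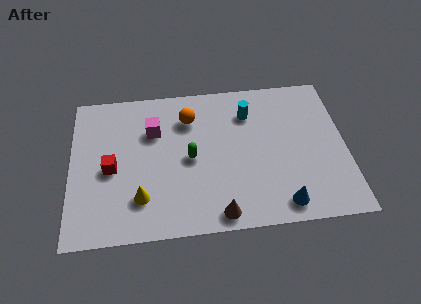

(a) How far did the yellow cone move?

1.1

The yellow cone was near (3.8, 2.6) before and (2.9, 1.9) after, so it travelled √(0.9² + 0.7²) ≈ 1.1 units.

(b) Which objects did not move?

the red cube and the brown cone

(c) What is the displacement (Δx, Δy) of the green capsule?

(-1.0, 0.8)

The green capsule started near (6.0, 2.9) and ended near (5.0, 3.7).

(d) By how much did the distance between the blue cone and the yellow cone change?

+1.8

The distance was about 4.1 in the first image and 5.9 in the second, so they moved 1.8 units further apart.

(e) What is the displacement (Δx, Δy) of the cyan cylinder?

(-2.6, 0.8)

From the two frames, the cyan cylinder sits at roughly (10.1, 5.0) before and (7.5, 5.8) after.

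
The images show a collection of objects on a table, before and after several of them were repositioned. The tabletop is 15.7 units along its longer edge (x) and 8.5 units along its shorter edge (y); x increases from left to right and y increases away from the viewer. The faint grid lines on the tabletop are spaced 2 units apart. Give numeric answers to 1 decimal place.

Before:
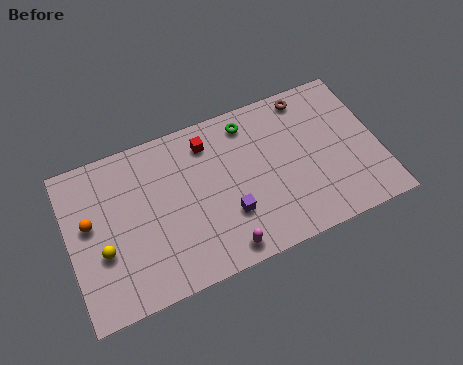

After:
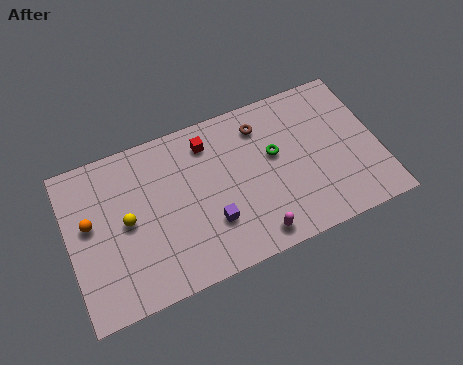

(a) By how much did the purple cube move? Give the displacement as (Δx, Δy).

(-0.9, -0.1)

From the two frames, the purple cube sits at roughly (7.9, 2.7) before and (7.0, 2.6) after.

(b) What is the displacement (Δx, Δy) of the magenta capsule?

(1.6, 0.1)

The magenta capsule started near (7.4, 1.0) and ended near (9.0, 1.1).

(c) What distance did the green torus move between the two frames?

2.5

The green torus was near (9.4, 7.2) before and (10.5, 5.0) after, so it travelled √(1.1² + 2.2²) ≈ 2.5 units.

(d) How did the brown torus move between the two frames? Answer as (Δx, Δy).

(-2.5, -0.7)

The brown torus started near (12.5, 7.5) and ended near (10.0, 6.8).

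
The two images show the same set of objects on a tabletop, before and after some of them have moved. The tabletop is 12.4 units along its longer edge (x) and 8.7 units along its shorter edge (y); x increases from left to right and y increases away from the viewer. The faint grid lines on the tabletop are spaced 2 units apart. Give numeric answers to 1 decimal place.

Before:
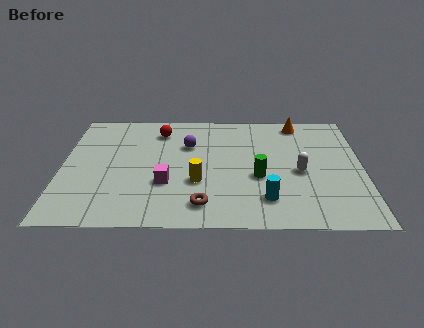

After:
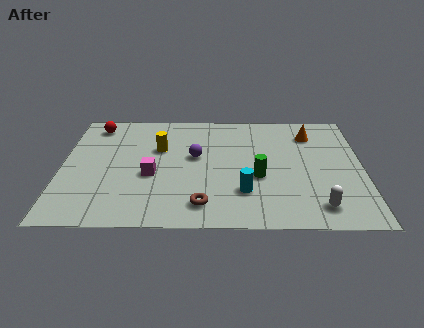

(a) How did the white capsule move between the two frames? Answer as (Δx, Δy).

(0.7, -2.5)

From the two frames, the white capsule sits at roughly (9.8, 3.9) before and (10.5, 1.4) after.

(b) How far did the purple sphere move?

0.9

The purple sphere was near (5.2, 5.9) before and (5.5, 5.0) after, so it travelled √(0.3² + 0.9²) ≈ 0.9 units.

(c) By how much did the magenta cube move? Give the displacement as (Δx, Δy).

(-0.6, 0.6)

The magenta cube started near (4.3, 3.0) and ended near (3.7, 3.6).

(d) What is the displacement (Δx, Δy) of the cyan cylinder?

(-0.9, 0.5)

The cyan cylinder started near (8.4, 1.9) and ended near (7.5, 2.4).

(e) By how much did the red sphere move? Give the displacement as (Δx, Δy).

(-2.7, 0.4)

From the two frames, the red sphere sits at roughly (4.0, 7.0) before and (1.3, 7.4) after.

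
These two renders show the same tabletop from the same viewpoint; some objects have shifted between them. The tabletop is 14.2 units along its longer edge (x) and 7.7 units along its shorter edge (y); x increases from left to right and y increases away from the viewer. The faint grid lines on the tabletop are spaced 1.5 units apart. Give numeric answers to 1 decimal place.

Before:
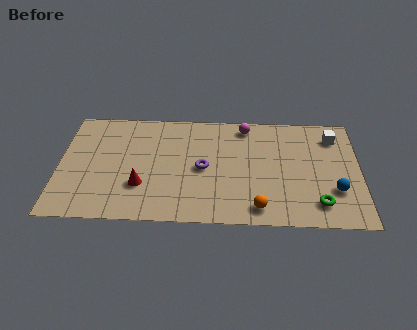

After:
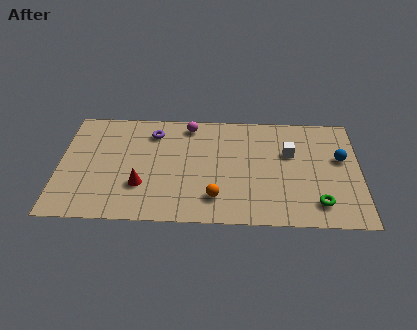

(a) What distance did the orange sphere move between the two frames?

2.1

From (9.4, 1.1) to (7.4, 1.7), the orange sphere covered √(2.0² + 0.6²) ≈ 2.1 units.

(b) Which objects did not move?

the red cone and the green torus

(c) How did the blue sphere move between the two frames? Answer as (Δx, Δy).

(0.3, 2.2)

The blue sphere started near (13.0, 2.4) and ended near (13.3, 4.6).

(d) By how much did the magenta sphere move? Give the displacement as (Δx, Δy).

(-2.7, 0.0)

The magenta sphere started near (8.8, 6.7) and ended near (6.1, 6.7).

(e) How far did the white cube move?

2.4

The white cube moved from about (13.0, 6.1) to (10.9, 4.9), a distance of √(2.1² + 1.2²) ≈ 2.4.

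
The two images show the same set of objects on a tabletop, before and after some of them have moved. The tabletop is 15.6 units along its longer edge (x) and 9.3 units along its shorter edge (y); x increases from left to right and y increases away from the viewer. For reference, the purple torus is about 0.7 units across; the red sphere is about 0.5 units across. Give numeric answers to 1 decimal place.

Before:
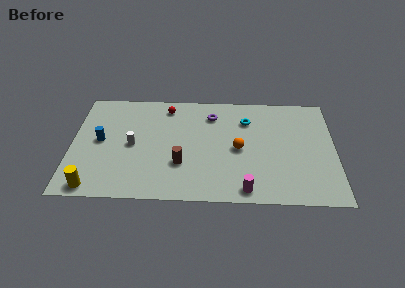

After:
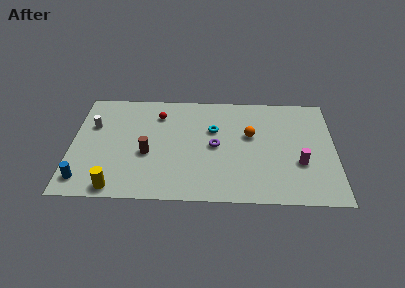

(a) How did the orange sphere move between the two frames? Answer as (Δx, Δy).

(0.7, 1.2)

From the two frames, the orange sphere sits at roughly (9.9, 4.4) before and (10.6, 5.6) after.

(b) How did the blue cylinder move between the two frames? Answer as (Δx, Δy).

(-0.9, -3.3)

The blue cylinder was at about (1.7, 4.8) and moved to about (0.8, 1.5).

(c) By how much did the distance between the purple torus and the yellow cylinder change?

-2.5

The distance was about 9.4 in the first image and 6.9 in the second, so they moved 2.5 units closer together.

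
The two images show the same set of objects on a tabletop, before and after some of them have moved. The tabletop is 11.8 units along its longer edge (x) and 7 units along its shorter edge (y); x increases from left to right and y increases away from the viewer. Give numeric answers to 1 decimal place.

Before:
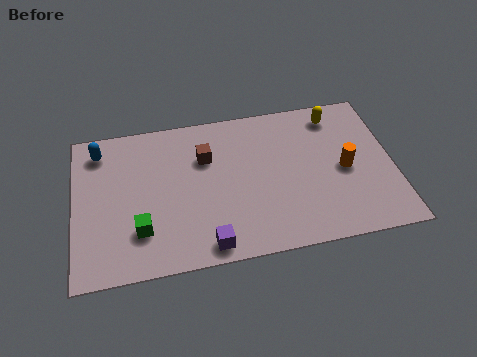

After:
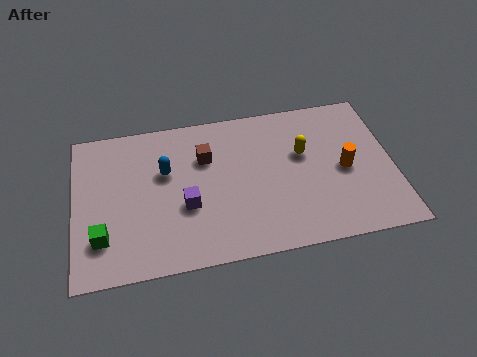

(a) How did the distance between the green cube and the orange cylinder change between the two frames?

+1.4

They were about 7.7 units apart before and 9.1 after — 1.4 units further apart.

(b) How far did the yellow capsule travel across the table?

2.1

The yellow capsule moved from about (9.8, 5.9) to (8.5, 4.3), a distance of √(1.3² + 1.6²) ≈ 2.1.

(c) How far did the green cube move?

1.4

The green cube moved from about (2.4, 1.9) to (1.0, 1.8), a distance of √(1.4² + 0.1²) ≈ 1.4.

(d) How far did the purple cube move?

2.0

The purple cube moved from about (4.8, 0.8) to (4.1, 2.7), a distance of √(0.7² + 1.9²) ≈ 2.0.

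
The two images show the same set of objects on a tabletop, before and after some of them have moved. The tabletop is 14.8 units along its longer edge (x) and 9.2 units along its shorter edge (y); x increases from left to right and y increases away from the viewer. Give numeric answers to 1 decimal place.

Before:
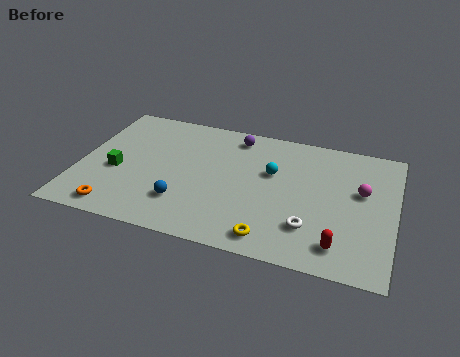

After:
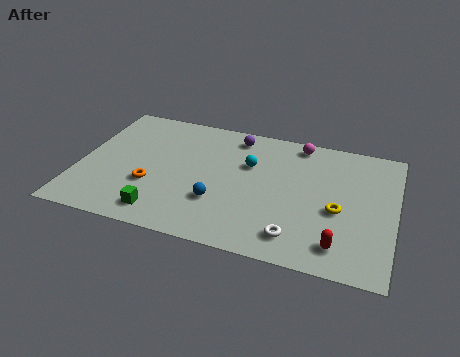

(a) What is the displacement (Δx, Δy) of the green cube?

(2.4, -2.4)

The green cube was at about (1.8, 3.8) and moved to about (4.2, 1.4).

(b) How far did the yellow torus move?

4.0

The yellow torus moved from about (9.3, 1.2) to (12.2, 3.9), a distance of √(2.9² + 2.7²) ≈ 4.0.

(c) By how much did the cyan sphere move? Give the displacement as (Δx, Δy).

(-1.1, 0.3)

The cyan sphere was at about (9.0, 5.7) and moved to about (7.9, 6.0).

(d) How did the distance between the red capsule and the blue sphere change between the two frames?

-1.5

Before: roughly 7.3 units apart; after: 5.8. That's 1.5 units closer together.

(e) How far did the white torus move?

1.0

From (11.0, 2.4) to (10.4, 1.6), the white torus covered √(0.6² + 0.8²) ≈ 1.0 units.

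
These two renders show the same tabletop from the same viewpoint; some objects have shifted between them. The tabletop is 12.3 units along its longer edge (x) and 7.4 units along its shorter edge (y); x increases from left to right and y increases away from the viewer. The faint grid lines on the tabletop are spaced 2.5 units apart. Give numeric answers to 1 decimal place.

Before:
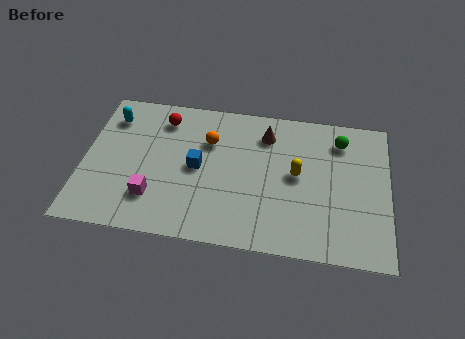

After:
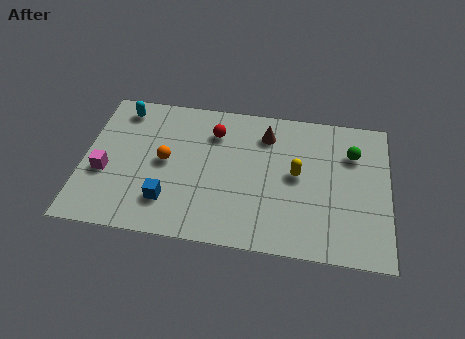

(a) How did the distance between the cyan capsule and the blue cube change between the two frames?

+0.8

The distance was about 4.2 in the first image and 5.0 in the second, so they moved 0.8 units further apart.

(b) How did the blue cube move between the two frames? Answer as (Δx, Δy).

(-1.1, -1.9)

From the two frames, the blue cube sits at roughly (4.6, 3.7) before and (3.5, 1.8) after.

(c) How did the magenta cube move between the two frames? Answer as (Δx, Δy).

(-2.0, 1.0)

The magenta cube was at about (2.9, 1.9) and moved to about (0.9, 2.9).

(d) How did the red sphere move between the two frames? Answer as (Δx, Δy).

(2.1, -0.4)

From the two frames, the red sphere sits at roughly (3.1, 6.0) before and (5.2, 5.6) after.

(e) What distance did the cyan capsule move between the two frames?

0.6

From (1.0, 5.8) to (1.4, 6.3), the cyan capsule covered √(0.4² + 0.5²) ≈ 0.6 units.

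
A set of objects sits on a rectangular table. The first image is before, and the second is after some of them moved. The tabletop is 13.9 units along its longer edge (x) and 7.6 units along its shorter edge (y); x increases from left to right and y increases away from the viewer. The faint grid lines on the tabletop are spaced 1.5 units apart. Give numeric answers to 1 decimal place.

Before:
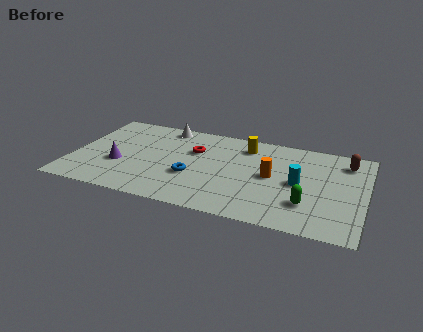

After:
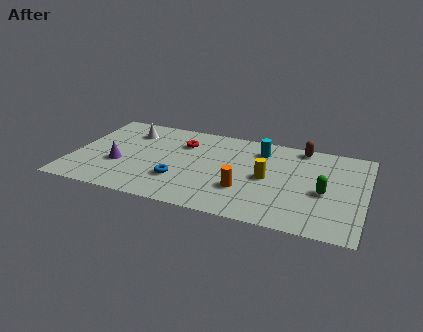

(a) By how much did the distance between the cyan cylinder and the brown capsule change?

-1.1

Before: roughly 3.2 units apart; after: 2.1. That's 1.1 units closer together.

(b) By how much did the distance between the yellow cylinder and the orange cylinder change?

-1.0

Before: roughly 2.6 units apart; after: 1.6. That's 1.0 units closer together.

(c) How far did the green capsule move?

1.4

The green capsule was near (11.3, 2.1) before and (12.0, 3.3) after, so it travelled √(0.7² + 1.2²) ≈ 1.4 units.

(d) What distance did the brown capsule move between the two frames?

2.3

The brown capsule moved from about (12.9, 6.1) to (10.7, 6.8), a distance of √(2.2² + 0.7²) ≈ 2.3.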